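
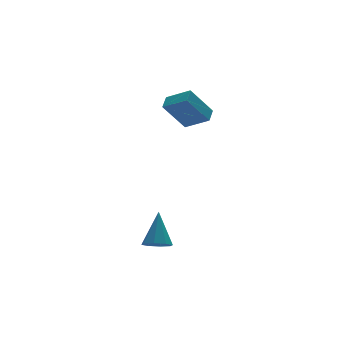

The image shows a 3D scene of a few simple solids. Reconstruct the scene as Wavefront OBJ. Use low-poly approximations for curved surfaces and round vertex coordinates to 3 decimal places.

v -0.317 -0.618 -2.097
v 0.224 -1.074 -2.041
v 0.277 0.278 -0.543
v 0.35 -0.639 -2.34
v 0.086 -0.191 -2.497
v -0.414 0.007 -2.42
v -0.857 -0.161 -2.154
v -0.984 -0.597 -1.855
v -0.719 -1.045 -1.698
v -0.219 -1.243 -1.775
v 3.748 3.888 2.706
v 2.637 4.079 4.185
v 4.275 4.456 3.029
v 3.164 4.648 4.508
v 4.456 2.852 3.372
v 3.345 3.044 4.851
v 4.983 3.421 3.695
v 3.872 3.612 5.174
f 2 1 4
f 2 4 3
f 4 1 5
f 4 5 3
f 5 1 6
f 5 6 3
f 6 1 7
f 6 7 3
f 7 1 8
f 7 8 3
f 8 1 9
f 8 9 3
f 9 1 10
f 9 10 3
f 10 1 2
f 10 2 3
f 12 14 11
f 15 12 11
f 11 14 13
f 13 15 11
f 12 18 14
f 16 12 15
f 16 18 12
f 14 18 13
f 17 15 13
f 13 18 17
f 17 16 15
f 18 16 17



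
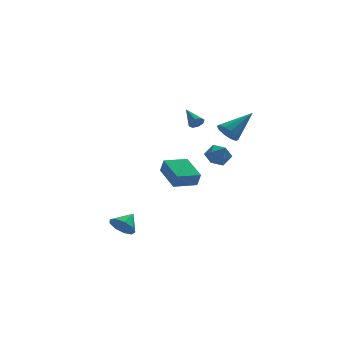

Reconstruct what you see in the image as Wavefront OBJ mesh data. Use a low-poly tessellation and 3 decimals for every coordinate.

v -4.231 -3.128 -2.491
v -3.713 -3.207 -3.122
v -3.409 -2.552 -1.889
v -4.008 -2.733 -3.174
v -4.407 -2.443 -2.906
v -4.723 -2.474 -2.444
v -4.81 -2.811 -2.004
v -4.625 -3.296 -1.792
v -4.256 -3.703 -1.906
v -3.875 -3.84 -2.294
v -3.661 -3.645 -2.774
v 2.801 -0.34 2.58
v 3.13 0.013 1.953
v 4.479 0.16 3.74
v 2.865 0.346 2.193
v 2.576 0.417 2.58
v 2.373 0.199 2.967
v 2.334 -0.224 3.206
v 2.473 -0.692 3.206
v 2.738 -1.026 2.967
v 3.027 -1.097 2.58
v 3.23 -0.879 2.193
v 3.269 -0.455 1.953
v -1.374 -3.253 0.152
v -1.253 -3.517 0.983
v -1.547 -1.534 0.724
v -1.426 -1.798 1.554
v 0.046 -3.062 0.006
v 0.167 -3.326 0.836
v -0.127 -1.343 0.577
v -0.006 -1.607 1.408
v 1.902 2.235 2.551
v 2.101 2.477 2.161
v 1.698 3.465 3.209
v 1.722 2.431 2.128
v 1.449 2.271 2.343
v 1.442 2.089 2.679
v 1.704 1.993 2.941
v 2.083 2.039 2.974
v 2.356 2.199 2.759
v 2.363 2.381 2.422
v 1.682 -0.735 0.601
v 2.482 -0.675 0.772
v 1.498 -1.445 1.708
v 2.298 -1.385 1.879
v 1.819 -0.72 1.921
v 1.932 -0.282 1.237
v 2.048 -1.838 1.243
v 2.161 -1.4 0.559
v 2.708 -1.357 1.169
v 2.566 -0.666 1.588
v 1.414 -1.454 0.892
v 1.272 -0.763 1.311
f 2 1 4
f 2 4 3
f 4 1 5
f 4 5 3
f 5 1 6
f 5 6 3
f 6 1 7
f 6 7 3
f 7 1 8
f 7 8 3
f 8 1 9
f 8 9 3
f 9 1 10
f 9 10 3
f 10 1 11
f 10 11 3
f 11 1 2
f 11 2 3
f 13 12 15
f 13 15 14
f 15 12 16
f 15 16 14
f 16 12 17
f 16 17 14
f 17 12 18
f 17 18 14
f 18 12 19
f 18 19 14
f 19 12 20
f 19 20 14
f 20 12 21
f 20 21 14
f 21 12 22
f 21 22 14
f 22 12 23
f 22 23 14
f 23 12 13
f 23 13 14
f 25 27 24
f 28 25 24
f 24 27 26
f 26 28 24
f 25 31 27
f 29 25 28
f 29 31 25
f 27 31 26
f 30 28 26
f 26 31 30
f 30 29 28
f 31 29 30
f 33 32 35
f 33 35 34
f 35 32 36
f 35 36 34
f 36 32 37
f 36 37 34
f 37 32 38
f 37 38 34
f 38 32 39
f 38 39 34
f 39 32 40
f 39 40 34
f 40 32 41
f 40 41 34
f 41 32 33
f 41 33 34
f 42 53 47
f 42 47 43
f 42 43 49
f 42 49 52
f 42 52 53
f 43 47 51
f 47 53 46
f 53 52 44
f 52 49 48
f 49 43 50
f 45 51 46
f 45 46 44
f 45 44 48
f 45 48 50
f 45 50 51
f 46 51 47
f 44 46 53
f 48 44 52
f 50 48 49
f 51 50 43



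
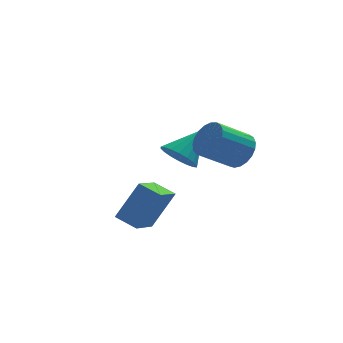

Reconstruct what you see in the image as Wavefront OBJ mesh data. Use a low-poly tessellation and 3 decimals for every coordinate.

v 3.078 3.274 -0.957
v 3.751 3.338 -1.695
v 4.382 4.026 0.297
v 3.543 3.731 -1.715
v 3.244 4.034 -1.586
v 2.912 4.186 -1.332
v 2.612 4.157 -1.004
v 2.405 3.954 -0.666
v 2.331 3.615 -0.387
v 2.406 3.209 -0.22
v 2.613 2.816 -0.2
v 2.912 2.513 -0.329
v 3.245 2.361 -0.583
v 3.544 2.39 -0.911
v 3.751 2.593 -1.248
v 3.825 2.932 -1.528
v 4.615 -1.505 1.579
v 5.149 -1.941 2.234
v 3.658 -2.231 3.255
v 3.125 -1.795 2.601
v 5.159 -1.565 2.356
v 3.669 -1.855 3.377
v 5.076 -1.179 2.344
v 3.585 -1.469 3.365
v 4.913 -0.85 2.199
v 3.422 -1.14 3.221
v 4.698 -0.633 1.948
v 3.208 -0.923 2.969
v 4.469 -0.568 1.633
v 2.979 -0.858 2.654
v 4.266 -0.664 1.308
v 2.775 -0.954 2.329
v 4.123 -0.906 1.031
v 2.632 -1.196 2.052
v 4.065 -1.252 0.848
v 2.574 -1.542 1.869
v 4.102 -1.641 0.792
v 2.611 -1.931 1.813
v 4.228 -2.006 0.872
v 2.737 -2.297 1.893
v 4.421 -2.286 1.074
v 2.93 -2.576 2.095
v 4.647 -2.43 1.364
v 3.157 -2.72 2.385
v 4.868 -2.414 1.691
v 3.378 -2.704 2.712
v 5.046 -2.241 1.999
v 3.555 -2.531 3.02
v 1.309 0.808 -3.846
v 0.355 -0.5 -3.13
v 0.53 1.589 -3.456
v -0.424 0.282 -2.74
v 2.404 0.998 -2.04
v 1.45 -0.309 -1.324
v 1.625 1.78 -1.65
v 0.671 0.472 -0.934
f 2 1 4
f 2 4 3
f 4 1 5
f 4 5 3
f 5 1 6
f 5 6 3
f 6 1 7
f 6 7 3
f 7 1 8
f 7 8 3
f 8 1 9
f 8 9 3
f 9 1 10
f 9 10 3
f 10 1 11
f 10 11 3
f 11 1 12
f 11 12 3
f 12 1 13
f 12 13 3
f 13 1 14
f 13 14 3
f 14 1 15
f 14 15 3
f 15 1 16
f 15 16 3
f 16 1 2
f 16 2 3
f 18 17 21
f 18 21 19
f 19 21 22
f 19 22 20
f 21 17 23
f 21 23 22
f 22 23 24
f 22 24 20
f 23 17 25
f 23 25 24
f 24 25 26
f 24 26 20
f 25 17 27
f 25 27 26
f 26 27 28
f 26 28 20
f 27 17 29
f 27 29 28
f 28 29 30
f 28 30 20
f 29 17 31
f 29 31 30
f 30 31 32
f 30 32 20
f 31 17 33
f 31 33 32
f 32 33 34
f 32 34 20
f 33 17 35
f 33 35 34
f 34 35 36
f 34 36 20
f 35 17 37
f 35 37 36
f 36 37 38
f 36 38 20
f 37 17 39
f 37 39 38
f 38 39 40
f 38 40 20
f 39 17 41
f 39 41 40
f 40 41 42
f 40 42 20
f 41 17 43
f 41 43 42
f 42 43 44
f 42 44 20
f 43 17 45
f 43 45 44
f 44 45 46
f 44 46 20
f 45 17 47
f 45 47 46
f 46 47 48
f 46 48 20
f 47 17 18
f 47 18 48
f 48 18 19
f 48 19 20
f 50 52 49
f 53 50 49
f 49 52 51
f 51 53 49
f 50 56 52
f 54 50 53
f 54 56 50
f 52 56 51
f 55 53 51
f 51 56 55
f 55 54 53
f 56 54 55



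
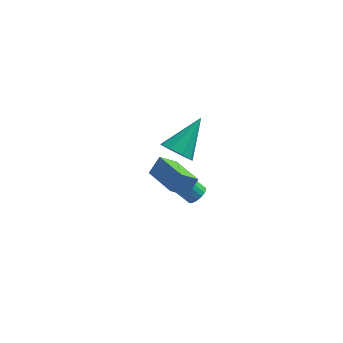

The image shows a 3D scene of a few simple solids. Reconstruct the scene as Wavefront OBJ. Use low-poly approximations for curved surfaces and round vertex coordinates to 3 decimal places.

v 2.127 -2.978 3.119
v 2.577 -2.669 2.442
v 3.113 -1.522 4.441
v 2.064 -2.372 2.498
v 1.581 -2.359 2.845
v 1.353 -2.636 3.32
v 1.487 -3.073 3.701
v 1.921 -3.465 3.81
v 2.451 -3.63 3.596
v 2.829 -3.49 3.159
v 2.879 -3.11 2.703
v 2.838 -0.012 -3.01
v 3.225 0.27 -2.665
v 1.889 0.514 -1.365
v 1.502 0.232 -1.71
v 3.13 0.454 -2.797
v 1.794 0.698 -1.497
v 2.985 0.558 -2.966
v 1.649 0.802 -1.666
v 2.815 0.563 -3.142
v 1.479 0.807 -1.842
v 2.648 0.468 -3.295
v 1.312 0.712 -1.995
v 2.514 0.291 -3.399
v 1.178 0.535 -2.1
v 2.437 0.061 -3.436
v 1.101 0.305 -2.136
v 2.428 -0.181 -3.399
v 1.092 0.063 -2.099
v 2.491 -0.394 -3.295
v 1.155 -0.151 -1.995
v 2.613 -0.541 -3.142
v 1.277 -0.297 -1.842
v 2.775 -0.597 -2.965
v 1.439 -0.353 -1.665
v 2.947 -0.551 -2.797
v 1.611 -0.307 -1.497
v 3.101 -0.412 -2.665
v 1.764 -0.168 -1.365
v 3.209 -0.204 -2.593
v 1.873 0.04 -1.293
v 3.253 0.037 -2.593
v 1.917 0.281 -1.293
v 2.601 -2.523 -0.558
v 1.84 -2.929 0.123
v 1.406 -0.87 -0.908
v 0.644 -1.276 -0.226
v 3.056 -2.024 0.246
v 2.294 -2.43 0.928
v 1.86 -0.371 -0.103
v 1.099 -0.777 0.578
f 2 1 4
f 2 4 3
f 4 1 5
f 4 5 3
f 5 1 6
f 5 6 3
f 6 1 7
f 6 7 3
f 7 1 8
f 7 8 3
f 8 1 9
f 8 9 3
f 9 1 10
f 9 10 3
f 10 1 11
f 10 11 3
f 11 1 2
f 11 2 3
f 13 12 16
f 13 16 14
f 14 16 17
f 14 17 15
f 16 12 18
f 16 18 17
f 17 18 19
f 17 19 15
f 18 12 20
f 18 20 19
f 19 20 21
f 19 21 15
f 20 12 22
f 20 22 21
f 21 22 23
f 21 23 15
f 22 12 24
f 22 24 23
f 23 24 25
f 23 25 15
f 24 12 26
f 24 26 25
f 25 26 27
f 25 27 15
f 26 12 28
f 26 28 27
f 27 28 29
f 27 29 15
f 28 12 30
f 28 30 29
f 29 30 31
f 29 31 15
f 30 12 32
f 30 32 31
f 31 32 33
f 31 33 15
f 32 12 34
f 32 34 33
f 33 34 35
f 33 35 15
f 34 12 36
f 34 36 35
f 35 36 37
f 35 37 15
f 36 12 38
f 36 38 37
f 37 38 39
f 37 39 15
f 38 12 40
f 38 40 39
f 39 40 41
f 39 41 15
f 40 12 42
f 40 42 41
f 41 42 43
f 41 43 15
f 42 12 13
f 42 13 43
f 43 13 14
f 43 14 15
f 45 47 44
f 48 45 44
f 44 47 46
f 46 48 44
f 45 51 47
f 49 45 48
f 49 51 45
f 47 51 46
f 50 48 46
f 46 51 50
f 50 49 48
f 51 49 50



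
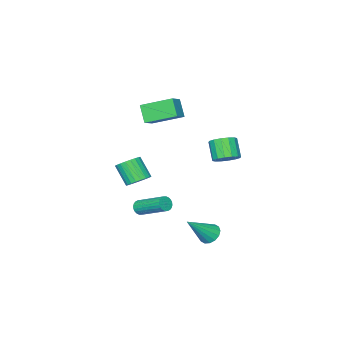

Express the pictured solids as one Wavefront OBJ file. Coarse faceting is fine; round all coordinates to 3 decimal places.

v 2.266 3.851 -1.789
v 2.718 4.312 -2.13
v 3.734 3.509 -0.311
v 2.524 4.527 -1.888
v 2.26 4.561 -1.619
v 1.999 4.404 -1.395
v 1.809 4.1 -1.277
v 1.742 3.728 -1.296
v 1.815 3.39 -1.447
v 2.009 3.175 -1.69
v 2.273 3.141 -1.959
v 2.534 3.297 -2.182
v 2.724 3.602 -2.3
v 2.791 3.973 -2.281
v 3.801 -0.234 -0.757
v 4.102 -0.4 -0.366
v 3.819 1.429 0.627
v 3.519 1.594 0.237
v 4.239 -0.313 -0.487
v 3.957 1.516 0.506
v 4.31 -0.214 -0.65
v 4.027 1.615 0.343
v 4.303 -0.118 -0.828
v 4.02 1.711 0.165
v 4.22 -0.04 -0.996
v 3.937 1.789 -0.003
v 4.073 0.009 -1.127
v 3.79 1.838 -0.134
v 3.885 0.02 -1.202
v 3.602 1.849 -0.209
v 3.684 -0.007 -1.209
v 3.401 1.822 -0.216
v 3.501 -0.069 -1.147
v 3.218 1.76 -0.154
v 3.363 -0.156 -1.026
v 3.081 1.673 -0.033
v 3.293 -0.255 -0.863
v 3.01 1.574 0.13
v 3.3 -0.351 -0.685
v 3.017 1.478 0.308
v 3.383 -0.429 -0.517
v 3.1 1.4 0.476
v 3.53 -0.478 -0.386
v 3.247 1.351 0.607
v 3.718 -0.489 -0.311
v 3.435 1.34 0.682
v 3.919 -0.462 -0.304
v 3.636 1.367 0.689
v 3.119 -1.051 0.81
v 3.866 -0.849 1.01
v 3.809 -1.827 2.211
v 3.061 -2.029 2.01
v 3.701 -0.64 1.172
v 3.644 -1.618 2.373
v 3.447 -0.493 1.279
v 3.39 -1.471 2.48
v 3.143 -0.431 1.315
v 3.086 -1.41 2.516
v 2.836 -0.464 1.274
v 2.778 -1.442 2.475
v 2.571 -0.586 1.162
v 2.514 -1.564 2.363
v 2.39 -0.779 0.996
v 2.333 -1.757 2.197
v 2.32 -1.013 0.802
v 2.262 -1.991 2.003
v 2.371 -1.253 0.609
v 2.314 -2.231 1.81
v 2.536 -1.462 0.447
v 2.479 -2.44 1.648
v 2.79 -1.609 0.34
v 2.733 -2.587 1.541
v 3.094 -1.67 0.304
v 3.037 -2.649 1.505
v 3.402 -1.638 0.345
v 3.344 -2.616 1.546
v 3.666 -1.516 0.457
v 3.609 -2.494 1.658
v 3.847 -1.323 0.623
v 3.79 -2.301 1.824
v 3.918 -1.089 0.817
v 3.86 -2.067 2.018
v -1.034 -4.335 2.759
v -1.356 -5.069 3.845
v -2.129 -2.707 3.535
v -2.451 -3.441 4.622
v -0.049 -3.939 3.318
v -0.371 -4.673 4.405
v -1.144 -2.311 4.095
v -1.466 -3.045 5.181
v -0.579 2.321 2.552
v 0.184 2.007 2.643
v -0.258 1.244 3.718
v -1.021 1.559 3.628
v 0.178 2.358 2.89
v -0.263 1.596 3.965
v -0.03 2.7 3.046
v -0.472 1.938 4.122
v -0.386 2.94 3.071
v -0.827 2.178 4.146
v -0.793 3.014 2.956
v -1.234 2.252 4.031
v -1.143 2.903 2.733
v -1.584 2.141 3.809
v -1.342 2.636 2.462
v -1.784 1.873 3.537
v -1.337 2.284 2.215
v -1.778 1.522 3.29
v -1.128 1.942 2.058
v -1.57 1.18 3.134
v -0.773 1.702 2.034
v -1.214 0.94 3.109
v -0.366 1.628 2.149
v -0.807 0.866 3.224
v -0.016 1.739 2.371
v -0.457 0.977 3.447
f 2 1 4
f 2 4 3
f 4 1 5
f 4 5 3
f 5 1 6
f 5 6 3
f 6 1 7
f 6 7 3
f 7 1 8
f 7 8 3
f 8 1 9
f 8 9 3
f 9 1 10
f 9 10 3
f 10 1 11
f 10 11 3
f 11 1 12
f 11 12 3
f 12 1 13
f 12 13 3
f 13 1 14
f 13 14 3
f 14 1 2
f 14 2 3
f 16 15 19
f 16 19 17
f 17 19 20
f 17 20 18
f 19 15 21
f 19 21 20
f 20 21 22
f 20 22 18
f 21 15 23
f 21 23 22
f 22 23 24
f 22 24 18
f 23 15 25
f 23 25 24
f 24 25 26
f 24 26 18
f 25 15 27
f 25 27 26
f 26 27 28
f 26 28 18
f 27 15 29
f 27 29 28
f 28 29 30
f 28 30 18
f 29 15 31
f 29 31 30
f 30 31 32
f 30 32 18
f 31 15 33
f 31 33 32
f 32 33 34
f 32 34 18
f 33 15 35
f 33 35 34
f 34 35 36
f 34 36 18
f 35 15 37
f 35 37 36
f 36 37 38
f 36 38 18
f 37 15 39
f 37 39 38
f 38 39 40
f 38 40 18
f 39 15 41
f 39 41 40
f 40 41 42
f 40 42 18
f 41 15 43
f 41 43 42
f 42 43 44
f 42 44 18
f 43 15 45
f 43 45 44
f 44 45 46
f 44 46 18
f 45 15 47
f 45 47 46
f 46 47 48
f 46 48 18
f 47 15 16
f 47 16 48
f 48 16 17
f 48 17 18
f 50 49 53
f 50 53 51
f 51 53 54
f 51 54 52
f 53 49 55
f 53 55 54
f 54 55 56
f 54 56 52
f 55 49 57
f 55 57 56
f 56 57 58
f 56 58 52
f 57 49 59
f 57 59 58
f 58 59 60
f 58 60 52
f 59 49 61
f 59 61 60
f 60 61 62
f 60 62 52
f 61 49 63
f 61 63 62
f 62 63 64
f 62 64 52
f 63 49 65
f 63 65 64
f 64 65 66
f 64 66 52
f 65 49 67
f 65 67 66
f 66 67 68
f 66 68 52
f 67 49 69
f 67 69 68
f 68 69 70
f 68 70 52
f 69 49 71
f 69 71 70
f 70 71 72
f 70 72 52
f 71 49 73
f 71 73 72
f 72 73 74
f 72 74 52
f 73 49 75
f 73 75 74
f 74 75 76
f 74 76 52
f 75 49 77
f 75 77 76
f 76 77 78
f 76 78 52
f 77 49 79
f 77 79 78
f 78 79 80
f 78 80 52
f 79 49 81
f 79 81 80
f 80 81 82
f 80 82 52
f 81 49 50
f 81 50 82
f 82 50 51
f 82 51 52
f 84 86 83
f 87 84 83
f 83 86 85
f 85 87 83
f 84 90 86
f 88 84 87
f 88 90 84
f 86 90 85
f 89 87 85
f 85 90 89
f 89 88 87
f 90 88 89
f 92 91 95
f 92 95 93
f 93 95 96
f 93 96 94
f 95 91 97
f 95 97 96
f 96 97 98
f 96 98 94
f 97 91 99
f 97 99 98
f 98 99 100
f 98 100 94
f 99 91 101
f 99 101 100
f 100 101 102
f 100 102 94
f 101 91 103
f 101 103 102
f 102 103 104
f 102 104 94
f 103 91 105
f 103 105 104
f 104 105 106
f 104 106 94
f 105 91 107
f 105 107 106
f 106 107 108
f 106 108 94
f 107 91 109
f 107 109 108
f 108 109 110
f 108 110 94
f 109 91 111
f 109 111 110
f 110 111 112
f 110 112 94
f 111 91 113
f 111 113 112
f 112 113 114
f 112 114 94
f 113 91 115
f 113 115 114
f 114 115 116
f 114 116 94
f 115 91 92
f 115 92 116
f 116 92 93
f 116 93 94



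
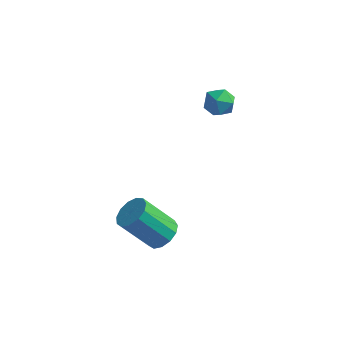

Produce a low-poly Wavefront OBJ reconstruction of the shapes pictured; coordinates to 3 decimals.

v -1.124 -3.108 -2.511
v -0.419 -3.26 -1.989
v -1.751 -3.723 -0.327
v -2.456 -3.572 -0.849
v -0.529 -2.773 -1.941
v -1.861 -3.236 -0.278
v -0.827 -2.392 -2.074
v -2.159 -2.856 -0.411
v -1.22 -2.239 -2.346
v -2.552 -2.702 -0.683
v -1.582 -2.362 -2.67
v -2.914 -2.825 -1.008
v -1.799 -2.722 -2.944
v -3.131 -3.185 -1.281
v -1.801 -3.204 -3.081
v -3.133 -3.667 -1.418
v -1.589 -3.656 -3.036
v -2.921 -4.12 -1.374
v -1.229 -3.934 -2.825
v -2.561 -4.398 -1.163
v -0.836 -3.95 -2.515
v -2.167 -4.414 -0.852
v -0.534 -3.699 -2.203
v -1.866 -4.162 -0.541
v -1.243 2.637 2.121
v -0.816 3.219 2.593
v -0.184 1.741 2.267
v 0.243 2.323 2.739
v -0.467 1.95 3.055
v -1.122 2.503 2.964
v 0.122 2.457 1.896
v -0.533 3.01 1.805
v 0.027 3.107 2.454
v -0.337 2.794 3.17
v -0.663 2.166 1.69
v -1.027 1.853 2.406
f 2 1 5
f 2 5 3
f 3 5 6
f 3 6 4
f 5 1 7
f 5 7 6
f 6 7 8
f 6 8 4
f 7 1 9
f 7 9 8
f 8 9 10
f 8 10 4
f 9 1 11
f 9 11 10
f 10 11 12
f 10 12 4
f 11 1 13
f 11 13 12
f 12 13 14
f 12 14 4
f 13 1 15
f 13 15 14
f 14 15 16
f 14 16 4
f 15 1 17
f 15 17 16
f 16 17 18
f 16 18 4
f 17 1 19
f 17 19 18
f 18 19 20
f 18 20 4
f 19 1 21
f 19 21 20
f 20 21 22
f 20 22 4
f 21 1 23
f 21 23 22
f 22 23 24
f 22 24 4
f 23 1 2
f 23 2 24
f 24 2 3
f 24 3 4
f 25 36 30
f 25 30 26
f 25 26 32
f 25 32 35
f 25 35 36
f 26 30 34
f 30 36 29
f 36 35 27
f 35 32 31
f 32 26 33
f 28 34 29
f 28 29 27
f 28 27 31
f 28 31 33
f 28 33 34
f 29 34 30
f 27 29 36
f 31 27 35
f 33 31 32
f 34 33 26



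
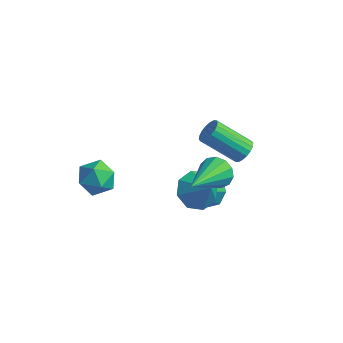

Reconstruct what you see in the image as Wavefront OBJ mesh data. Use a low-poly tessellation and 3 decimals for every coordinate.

v 1.913 0.067 3.511
v 2.299 -0.152 2.944
v 2.127 -1.887 4.409
v 2.564 0 3.211
v 2.622 0.173 3.574
v 2.455 0.312 3.916
v 2.116 0.373 4.13
v 1.712 0.337 4.148
v 1.372 0.215 3.963
v 1.204 0.046 3.635
v 1.261 -0.117 3.268
v 1.524 -0.221 2.978
v 1.912 -0.234 2.857
v -3.029 0.028 0.529
v -2.599 -0.421 1.156
v -3.841 -1.119 0.264
v -3.411 -1.568 0.891
v -3.945 -0.9 1.114
v -3.444 -0.192 1.277
v -2.996 -1.348 0.143
v -2.495 -0.64 0.306
v -2.579 -1.272 0.918
v -3.165 -0.995 1.517
v -3.275 -0.545 -0.097
v -3.861 -0.268 0.502
v 0.925 3.416 1.464
v 1.153 3.727 1.897
v -0.138 3.094 3.03
v -0.365 2.784 2.596
v 0.982 3.89 1.793
v -0.309 3.258 2.926
v 0.8 3.959 1.624
v -0.491 3.327 2.757
v 0.643 3.921 1.423
v -0.648 3.288 2.556
v 0.541 3.783 1.23
v -0.75 3.15 2.363
v 0.516 3.572 1.084
v -0.775 2.939 2.216
v 0.572 3.33 1.012
v -0.719 2.698 2.145
v 0.698 3.106 1.03
v -0.593 2.473 2.163
v 0.869 2.942 1.134
v -0.422 2.31 2.267
v 1.051 2.873 1.303
v -0.24 2.241 2.436
v 1.208 2.912 1.504
v -0.083 2.279 2.637
v 1.31 3.05 1.697
v 0.019 2.417 2.83
v 1.335 3.261 1.844
v 0.044 2.628 2.976
v 1.279 3.502 1.915
v -0.012 2.87 3.048
v -0.051 2.377 -0.752
v 0.735 2.065 -1.058
v -0.309 0.843 0.152
v 0.8 2.405 -0.463
v 0.367 2.729 -0.037
v -0.312 2.847 -0.03
v -0.838 2.69 -0.446
v -0.903 2.35 -1.042
v -0.469 2.026 -1.468
v 0.209 1.908 -1.475
v 0.683 0.584 1.14
v 1.345 0.903 0.604
v 1.497 0.336 2
v 1.069 1.398 1.009
v 0.567 1.416 1.491
v 0.132 0.947 1.767
v 0.02 0.266 1.676
v 0.296 -0.229 1.271
v 0.799 -0.247 0.79
v 1.233 0.221 0.513
f 2 1 4
f 2 4 3
f 4 1 5
f 4 5 3
f 5 1 6
f 5 6 3
f 6 1 7
f 6 7 3
f 7 1 8
f 7 8 3
f 8 1 9
f 8 9 3
f 9 1 10
f 9 10 3
f 10 1 11
f 10 11 3
f 11 1 12
f 11 12 3
f 12 1 13
f 12 13 3
f 13 1 2
f 13 2 3
f 14 25 19
f 14 19 15
f 14 15 21
f 14 21 24
f 14 24 25
f 15 19 23
f 19 25 18
f 25 24 16
f 24 21 20
f 21 15 22
f 17 23 18
f 17 18 16
f 17 16 20
f 17 20 22
f 17 22 23
f 18 23 19
f 16 18 25
f 20 16 24
f 22 20 21
f 23 22 15
f 27 26 30
f 27 30 28
f 28 30 31
f 28 31 29
f 30 26 32
f 30 32 31
f 31 32 33
f 31 33 29
f 32 26 34
f 32 34 33
f 33 34 35
f 33 35 29
f 34 26 36
f 34 36 35
f 35 36 37
f 35 37 29
f 36 26 38
f 36 38 37
f 37 38 39
f 37 39 29
f 38 26 40
f 38 40 39
f 39 40 41
f 39 41 29
f 40 26 42
f 40 42 41
f 41 42 43
f 41 43 29
f 42 26 44
f 42 44 43
f 43 44 45
f 43 45 29
f 44 26 46
f 44 46 45
f 45 46 47
f 45 47 29
f 46 26 48
f 46 48 47
f 47 48 49
f 47 49 29
f 48 26 50
f 48 50 49
f 49 50 51
f 49 51 29
f 50 26 52
f 50 52 51
f 51 52 53
f 51 53 29
f 52 26 54
f 52 54 53
f 53 54 55
f 53 55 29
f 54 26 27
f 54 27 55
f 55 27 28
f 55 28 29
f 57 56 59
f 57 59 58
f 59 56 60
f 59 60 58
f 60 56 61
f 60 61 58
f 61 56 62
f 61 62 58
f 62 56 63
f 62 63 58
f 63 56 64
f 63 64 58
f 64 56 65
f 64 65 58
f 65 56 57
f 65 57 58
f 67 66 69
f 67 69 68
f 69 66 70
f 69 70 68
f 70 66 71
f 70 71 68
f 71 66 72
f 71 72 68
f 72 66 73
f 72 73 68
f 73 66 74
f 73 74 68
f 74 66 75
f 74 75 68
f 75 66 67
f 75 67 68



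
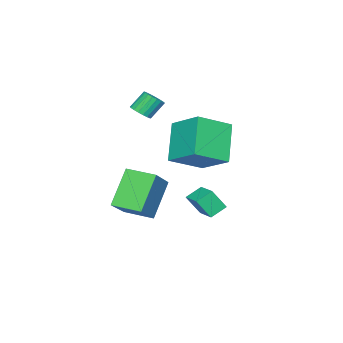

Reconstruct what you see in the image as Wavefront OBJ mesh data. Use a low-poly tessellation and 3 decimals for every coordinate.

v -0.854 -1.274 2.643
v -0.474 -0.861 2.74
v -1.065 -0.513 3.574
v -1.446 -0.926 3.477
v -0.637 -0.751 2.579
v -1.228 -0.403 3.413
v -0.843 -0.745 2.431
v -1.434 -0.397 3.265
v -1.051 -0.844 2.324
v -1.642 -0.496 3.159
v -1.22 -1.028 2.281
v -1.811 -0.68 3.115
v -1.317 -1.261 2.31
v -1.908 -0.913 3.144
v -1.322 -1.496 2.404
v -1.913 -1.148 3.238
v -1.235 -1.687 2.546
v -1.826 -1.339 3.38
v -1.072 -1.797 2.707
v -1.663 -1.449 3.541
v -0.866 -1.803 2.855
v -1.457 -1.455 3.689
v -0.658 -1.704 2.961
v -1.249 -1.356 3.796
v -0.489 -1.52 3.005
v -1.08 -1.172 3.839
v -0.392 -1.287 2.976
v -0.983 -0.939 3.81
v -0.387 -1.052 2.882
v -0.978 -0.704 3.716
v -1.477 1.823 2.05
v -0.014 1.038 2.867
v -1.148 3.416 2.993
v 0.315 2.63 3.81
v -0.215 2.51 0.45
v 1.248 1.724 1.267
v 0.114 4.102 1.393
v 1.577 3.317 2.21
v 0.011 -1.599 -3.414
v -1.321 -1.734 -1.694
v -0.279 -0.151 -3.524
v -1.611 -0.287 -1.804
v 1.491 -1.213 -2.236
v 0.159 -1.349 -0.516
v 1.201 0.234 -2.346
v -0.131 0.099 -0.626
v -0.573 1.387 -1.841
v -1.291 1.724 -1.394
v -0.925 1.929 -2.816
v -1.643 2.266 -2.37
v 0.123 2.434 -1.51
v -0.595 2.771 -1.064
v -0.229 2.976 -2.486
v -0.947 3.313 -2.039
f 2 1 5
f 2 5 3
f 3 5 6
f 3 6 4
f 5 1 7
f 5 7 6
f 6 7 8
f 6 8 4
f 7 1 9
f 7 9 8
f 8 9 10
f 8 10 4
f 9 1 11
f 9 11 10
f 10 11 12
f 10 12 4
f 11 1 13
f 11 13 12
f 12 13 14
f 12 14 4
f 13 1 15
f 13 15 14
f 14 15 16
f 14 16 4
f 15 1 17
f 15 17 16
f 16 17 18
f 16 18 4
f 17 1 19
f 17 19 18
f 18 19 20
f 18 20 4
f 19 1 21
f 19 21 20
f 20 21 22
f 20 22 4
f 21 1 23
f 21 23 22
f 22 23 24
f 22 24 4
f 23 1 25
f 23 25 24
f 24 25 26
f 24 26 4
f 25 1 27
f 25 27 26
f 26 27 28
f 26 28 4
f 27 1 29
f 27 29 28
f 28 29 30
f 28 30 4
f 29 1 2
f 29 2 30
f 30 2 3
f 30 3 4
f 32 34 31
f 35 32 31
f 31 34 33
f 33 35 31
f 32 38 34
f 36 32 35
f 36 38 32
f 34 38 33
f 37 35 33
f 33 38 37
f 37 36 35
f 38 36 37
f 40 42 39
f 43 40 39
f 39 42 41
f 41 43 39
f 40 46 42
f 44 40 43
f 44 46 40
f 42 46 41
f 45 43 41
f 41 46 45
f 45 44 43
f 46 44 45
f 48 50 47
f 51 48 47
f 47 50 49
f 49 51 47
f 48 54 50
f 52 48 51
f 52 54 48
f 50 54 49
f 53 51 49
f 49 54 53
f 53 52 51
f 54 52 53



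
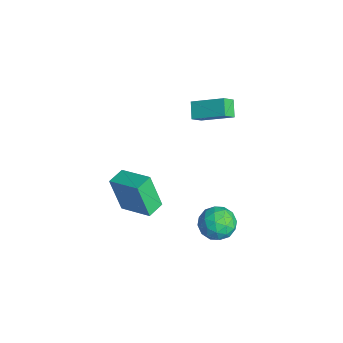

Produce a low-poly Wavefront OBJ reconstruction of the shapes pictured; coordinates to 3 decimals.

v 2.568 -2.678 0.055
v 2.074 -3.159 2.102
v 4.056 -1.61 0.665
v 3.561 -2.091 2.712
v 3.199 -3.529 0.008
v 2.704 -4.01 2.055
v 4.686 -2.461 0.618
v 4.192 -2.942 2.665
v -4.243 3.079 -0.28
v -3.9 2.409 0.394
v -3.121 4.616 0.678
v -2.778 3.946 1.351
v -3.362 2.854 -0.951
v -3.019 2.184 -0.278
v -2.24 4.391 0.006
v -1.897 3.721 0.68
v 3.654 2.16 -3.969
v 4.242 1.84 -3.092
v 2.178 1.48 -3.228
v 2.766 1.16 -2.351
v 2.591 2.234 -2.536
v 3.504 2.654 -2.994
v 2.916 0.666 -3.326
v 3.829 1.086 -3.784
v 3.786 0.916 -2.694
v 3.585 1.885 -2.206
v 2.835 1.435 -4.114
v 2.634 2.404 -3.626
v 4.078 2.06 -3.596
v 2.342 1.26 -2.724
v 2.239 1.892 -2.833
v 2.585 1.704 -2.317
v 3.644 2.538 -3.538
v 3.989 2.35 -3.022
v 3.019 2.582 -2.695
v 2.431 0.97 -3.298
v 2.776 0.782 -2.782
v 3.835 1.616 -4.003
v 4.181 1.428 -3.487
v 3.401 0.738 -3.625
v 4.155 1.328 -2.846
v 3.288 0.929 -2.411
v 3.376 0.638 -2.984
v 3.912 0.885 -3.253
v 4.037 1.898 -2.559
v 3.169 1.499 -2.123
v 3.067 2.13 -2.232
v 3.603 2.377 -2.501
v 3.769 1.355 -2.325
v 3.251 1.821 -4.197
v 2.383 1.422 -3.761
v 2.817 0.943 -3.819
v 3.353 1.19 -4.088
v 3.132 2.391 -3.909
v 2.265 1.992 -3.474
v 2.508 2.435 -3.067
v 3.044 2.682 -3.336
v 2.651 1.965 -3.995
f 2 4 1
f 5 2 1
f 1 4 3
f 3 5 1
f 2 8 4
f 6 2 5
f 6 8 2
f 4 8 3
f 7 5 3
f 3 8 7
f 7 6 5
f 8 6 7
f 10 12 9
f 13 10 9
f 9 12 11
f 11 13 9
f 10 16 12
f 14 10 13
f 14 16 10
f 12 16 11
f 15 13 11
f 11 16 15
f 15 14 13
f 16 14 15
f 17 54 33
f 54 28 57
f 33 57 22
f 54 57 33
f 17 33 29
f 33 22 34
f 29 34 18
f 33 34 29
f 17 29 38
f 29 18 39
f 38 39 24
f 29 39 38
f 17 38 50
f 38 24 53
f 50 53 27
f 38 53 50
f 17 50 54
f 50 27 58
f 54 58 28
f 50 58 54
f 18 34 45
f 34 22 48
f 45 48 26
f 34 48 45
f 22 57 35
f 57 28 56
f 35 56 21
f 57 56 35
f 28 58 55
f 58 27 51
f 55 51 19
f 58 51 55
f 27 53 52
f 53 24 40
f 52 40 23
f 53 40 52
f 24 39 44
f 39 18 41
f 44 41 25
f 39 41 44
f 20 46 32
f 46 26 47
f 32 47 21
f 46 47 32
f 20 32 30
f 32 21 31
f 30 31 19
f 32 31 30
f 20 30 37
f 30 19 36
f 37 36 23
f 30 36 37
f 20 37 42
f 37 23 43
f 42 43 25
f 37 43 42
f 20 42 46
f 42 25 49
f 46 49 26
f 42 49 46
f 21 47 35
f 47 26 48
f 35 48 22
f 47 48 35
f 19 31 55
f 31 21 56
f 55 56 28
f 31 56 55
f 23 36 52
f 36 19 51
f 52 51 27
f 36 51 52
f 25 43 44
f 43 23 40
f 44 40 24
f 43 40 44
f 26 49 45
f 49 25 41
f 45 41 18
f 49 41 45



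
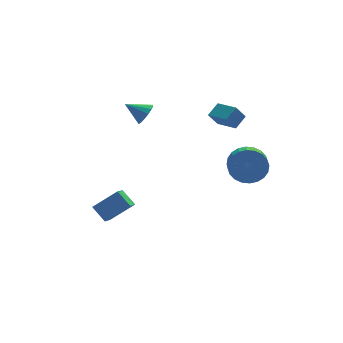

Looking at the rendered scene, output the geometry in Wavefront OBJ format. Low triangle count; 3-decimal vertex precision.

v 3.5 2.972 2.092
v 4.138 3.505 2.591
v 2.773 4.138 1.776
v 3.412 4.671 2.275
v 4.048 3.089 1.265
v 4.687 3.622 1.764
v 3.322 4.255 0.949
v 3.96 4.788 1.448
v -3.282 1.221 -3.777
v -3.82 1.936 -3.087
v -2.884 2.065 -4.341
v -3.422 2.78 -3.65
v -1.938 1.26 -2.77
v -2.476 1.975 -2.079
v -1.54 2.104 -3.333
v -2.078 2.819 -2.643
v -0.874 2.379 3.423
v -0.516 2.959 3.619
v -1.886 2.781 4.077
v -0.683 3.052 3.305
v -0.9 2.964 3.022
v -1.111 2.719 2.847
v -1.259 2.383 2.826
v -1.303 2.046 2.965
v -1.233 1.798 3.227
v -1.066 1.705 3.541
v -0.848 1.793 3.824
v -0.637 2.038 3.999
v -0.49 2.374 4.02
v -0.446 2.711 3.881
v 3.81 -0.612 1.097
v 4.192 -1.062 0.229
v 4.011 -2.038 0.654
v 3.63 -1.588 1.523
v 4.531 -1.026 0.456
v 4.35 -2.002 0.881
v 4.761 -0.927 0.78
v 4.58 -1.902 1.206
v 4.846 -0.78 1.153
v 4.665 -1.755 1.579
v 4.773 -0.607 1.517
v 4.592 -1.583 1.943
v 4.553 -0.435 1.818
v 4.372 -1.411 2.244
v 4.221 -0.29 2.008
v 4.04 -1.266 2.434
v 3.826 -0.195 2.06
v 3.645 -1.17 2.486
v 3.429 -0.162 1.966
v 3.248 -1.138 2.391
v 3.09 -0.198 1.739
v 2.909 -1.174 2.164
v 2.86 -0.298 1.414
v 2.679 -1.273 1.84
v 2.775 -0.445 1.041
v 2.594 -1.42 1.467
v 2.848 -0.617 0.677
v 2.667 -1.593 1.103
v 3.068 -0.789 0.376
v 2.887 -1.765 0.802
v 3.4 -0.934 0.186
v 3.219 -1.91 0.612
v 3.795 -1.03 0.134
v 3.614 -2.005 0.56
f 2 4 1
f 5 2 1
f 1 4 3
f 3 5 1
f 2 8 4
f 6 2 5
f 6 8 2
f 4 8 3
f 7 5 3
f 3 8 7
f 7 6 5
f 8 6 7
f 10 12 9
f 13 10 9
f 9 12 11
f 11 13 9
f 10 16 12
f 14 10 13
f 14 16 10
f 12 16 11
f 15 13 11
f 11 16 15
f 15 14 13
f 16 14 15
f 18 17 20
f 18 20 19
f 20 17 21
f 20 21 19
f 21 17 22
f 21 22 19
f 22 17 23
f 22 23 19
f 23 17 24
f 23 24 19
f 24 17 25
f 24 25 19
f 25 17 26
f 25 26 19
f 26 17 27
f 26 27 19
f 27 17 28
f 27 28 19
f 28 17 29
f 28 29 19
f 29 17 30
f 29 30 19
f 30 17 18
f 30 18 19
f 32 31 35
f 32 35 33
f 33 35 36
f 33 36 34
f 35 31 37
f 35 37 36
f 36 37 38
f 36 38 34
f 37 31 39
f 37 39 38
f 38 39 40
f 38 40 34
f 39 31 41
f 39 41 40
f 40 41 42
f 40 42 34
f 41 31 43
f 41 43 42
f 42 43 44
f 42 44 34
f 43 31 45
f 43 45 44
f 44 45 46
f 44 46 34
f 45 31 47
f 45 47 46
f 46 47 48
f 46 48 34
f 47 31 49
f 47 49 48
f 48 49 50
f 48 50 34
f 49 31 51
f 49 51 50
f 50 51 52
f 50 52 34
f 51 31 53
f 51 53 52
f 52 53 54
f 52 54 34
f 53 31 55
f 53 55 54
f 54 55 56
f 54 56 34
f 55 31 57
f 55 57 56
f 56 57 58
f 56 58 34
f 57 31 59
f 57 59 58
f 58 59 60
f 58 60 34
f 59 31 61
f 59 61 60
f 60 61 62
f 60 62 34
f 61 31 63
f 61 63 62
f 62 63 64
f 62 64 34
f 63 31 32
f 63 32 64
f 64 32 33
f 64 33 34



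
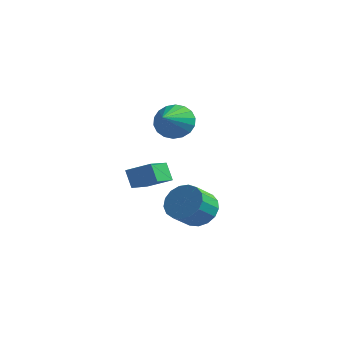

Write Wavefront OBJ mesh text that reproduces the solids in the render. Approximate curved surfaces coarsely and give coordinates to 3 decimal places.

v -3.009 2.811 -0.671
v -2.36 3.38 0.012
v -2.491 1.089 0.271
v -2.791 3.378 0.246
v -3.264 3.265 0.298
v -3.687 3.061 0.158
v -3.975 2.808 -0.146
v -4.072 2.556 -0.554
v -3.959 2.354 -0.985
v -3.657 2.242 -1.354
v -3.227 2.244 -1.588
v -2.753 2.357 -1.64
v -2.331 2.561 -1.5
v -2.042 2.814 -1.196
v -1.945 3.066 -0.788
v -2.059 3.268 -0.357
v 2.182 -2.374 -3.407
v 2.586 -3 -4.147
v 2.462 -4.112 -3.273
v 2.058 -3.486 -2.533
v 2.988 -2.843 -3.89
v 2.864 -3.955 -3.016
v 3.205 -2.578 -3.522
v 3.082 -3.69 -2.648
v 3.188 -2.267 -3.128
v 3.065 -3.379 -2.254
v 2.941 -1.98 -2.798
v 2.817 -3.092 -1.924
v 2.519 -1.783 -2.607
v 2.396 -2.896 -1.733
v 2.021 -1.722 -2.6
v 1.897 -2.834 -1.726
v 1.559 -1.81 -2.777
v 1.435 -2.922 -1.903
v 1.24 -2.027 -3.099
v 1.116 -3.14 -2.225
v 1.136 -2.324 -3.491
v 1.013 -3.436 -2.617
v 1.273 -2.632 -3.864
v 1.149 -3.744 -2.99
v 1.617 -2.881 -4.132
v 1.493 -3.993 -3.259
v 2.091 -3.014 -4.234
v 1.967 -4.126 -3.361
v -0.048 -4.566 -1.814
v -0.573 -4.341 -0.909
v -0.323 -3.001 -2.361
v -0.847 -2.777 -1.457
v 1.107 -4.163 -1.243
v 0.583 -3.939 -0.339
v 0.833 -2.599 -1.791
v 0.308 -2.374 -0.886
f 2 1 4
f 2 4 3
f 4 1 5
f 4 5 3
f 5 1 6
f 5 6 3
f 6 1 7
f 6 7 3
f 7 1 8
f 7 8 3
f 8 1 9
f 8 9 3
f 9 1 10
f 9 10 3
f 10 1 11
f 10 11 3
f 11 1 12
f 11 12 3
f 12 1 13
f 12 13 3
f 13 1 14
f 13 14 3
f 14 1 15
f 14 15 3
f 15 1 16
f 15 16 3
f 16 1 2
f 16 2 3
f 18 17 21
f 18 21 19
f 19 21 22
f 19 22 20
f 21 17 23
f 21 23 22
f 22 23 24
f 22 24 20
f 23 17 25
f 23 25 24
f 24 25 26
f 24 26 20
f 25 17 27
f 25 27 26
f 26 27 28
f 26 28 20
f 27 17 29
f 27 29 28
f 28 29 30
f 28 30 20
f 29 17 31
f 29 31 30
f 30 31 32
f 30 32 20
f 31 17 33
f 31 33 32
f 32 33 34
f 32 34 20
f 33 17 35
f 33 35 34
f 34 35 36
f 34 36 20
f 35 17 37
f 35 37 36
f 36 37 38
f 36 38 20
f 37 17 39
f 37 39 38
f 38 39 40
f 38 40 20
f 39 17 41
f 39 41 40
f 40 41 42
f 40 42 20
f 41 17 43
f 41 43 42
f 42 43 44
f 42 44 20
f 43 17 18
f 43 18 44
f 44 18 19
f 44 19 20
f 46 48 45
f 49 46 45
f 45 48 47
f 47 49 45
f 46 52 48
f 50 46 49
f 50 52 46
f 48 52 47
f 51 49 47
f 47 52 51
f 51 50 49
f 52 50 51



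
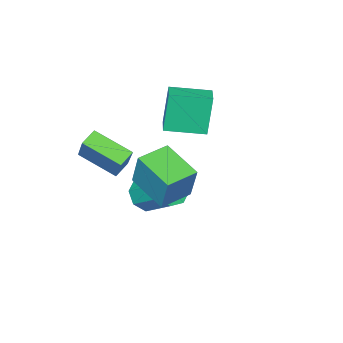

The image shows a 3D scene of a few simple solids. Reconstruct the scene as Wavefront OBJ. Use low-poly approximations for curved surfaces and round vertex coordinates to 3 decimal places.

v -0.886 -1.894 -1.109
v -0.451 -2.11 -1.51
v 0.161 -2.582 -0.592
v -0.274 -2.366 -0.191
v -0.35 -1.836 -1.436
v 0.261 -2.308 -0.518
v -0.373 -1.574 -1.287
v 0.239 -2.047 -0.368
v -0.513 -1.387 -1.097
v 0.099 -1.859 -0.179
v -0.738 -1.315 -0.91
v -0.126 -1.787 0.008
v -0.997 -1.376 -0.768
v -0.386 -1.848 0.15
v -1.231 -1.555 -0.705
v -0.619 -2.028 0.213
v -1.386 -1.813 -0.734
v -0.774 -2.285 0.184
v -1.426 -2.088 -0.849
v -0.814 -2.561 0.069
v -1.342 -2.32 -1.024
v -0.731 -2.792 -0.106
v -1.154 -2.453 -1.218
v -0.543 -2.926 -0.3
v -0.905 -2.459 -1.387
v -0.293 -2.931 -0.469
v -0.651 -2.335 -1.493
v -0.039 -2.807 -0.574
v -1.551 -3.609 2.634
v -1.985 -3.651 4.78
v -2.904 -2.144 2.388
v -3.338 -2.185 4.534
v -0.682 -2.775 2.826
v -1.116 -2.816 4.972
v -2.035 -1.309 2.58
v -2.469 -1.351 4.726
v 1.986 -0.351 2.794
v 2.26 0.278 4.619
v 2.216 1.583 2.093
v 2.49 2.212 3.919
v 3.55 -0.592 2.641
v 3.824 0.037 4.467
v 3.78 1.342 1.941
v 4.054 1.971 3.766
v 1.272 -1.94 -0.074
v 1.825 -1.468 -0.73
v 1.842 0.052 0.377
v 1.288 -0.42 1.034
v 1.091 -1.371 -0.851
v 1.108 0.148 0.256
v 0.463 -1.608 -0.517
v 0.48 -0.088 0.59
v 0.308 -2.039 0.077
v 0.325 -0.519 1.184
v 0.718 -2.412 0.583
v 0.735 -0.892 1.69
v 1.452 -2.508 0.704
v 1.469 -0.989 1.811
v 2.08 -2.272 0.37
v 2.097 -0.752 1.477
v 2.235 -1.841 -0.224
v 2.252 -0.321 0.883
v 2.777 -2.352 1.674
v 3.361 -4.11 2.575
v 1.978 -2.406 2.085
v 2.562 -4.164 2.986
v 3.518 -1.296 3.254
v 4.102 -3.054 4.155
v 2.719 -1.35 3.665
v 3.303 -3.108 4.566
f 2 1 5
f 2 5 3
f 3 5 6
f 3 6 4
f 5 1 7
f 5 7 6
f 6 7 8
f 6 8 4
f 7 1 9
f 7 9 8
f 8 9 10
f 8 10 4
f 9 1 11
f 9 11 10
f 10 11 12
f 10 12 4
f 11 1 13
f 11 13 12
f 12 13 14
f 12 14 4
f 13 1 15
f 13 15 14
f 14 15 16
f 14 16 4
f 15 1 17
f 15 17 16
f 16 17 18
f 16 18 4
f 17 1 19
f 17 19 18
f 18 19 20
f 18 20 4
f 19 1 21
f 19 21 20
f 20 21 22
f 20 22 4
f 21 1 23
f 21 23 22
f 22 23 24
f 22 24 4
f 23 1 25
f 23 25 24
f 24 25 26
f 24 26 4
f 25 1 27
f 25 27 26
f 26 27 28
f 26 28 4
f 27 1 2
f 27 2 28
f 28 2 3
f 28 3 4
f 30 32 29
f 33 30 29
f 29 32 31
f 31 33 29
f 30 36 32
f 34 30 33
f 34 36 30
f 32 36 31
f 35 33 31
f 31 36 35
f 35 34 33
f 36 34 35
f 38 40 37
f 41 38 37
f 37 40 39
f 39 41 37
f 38 44 40
f 42 38 41
f 42 44 38
f 40 44 39
f 43 41 39
f 39 44 43
f 43 42 41
f 44 42 43
f 46 45 49
f 46 49 47
f 47 49 50
f 47 50 48
f 49 45 51
f 49 51 50
f 50 51 52
f 50 52 48
f 51 45 53
f 51 53 52
f 52 53 54
f 52 54 48
f 53 45 55
f 53 55 54
f 54 55 56
f 54 56 48
f 55 45 57
f 55 57 56
f 56 57 58
f 56 58 48
f 57 45 59
f 57 59 58
f 58 59 60
f 58 60 48
f 59 45 61
f 59 61 60
f 60 61 62
f 60 62 48
f 61 45 46
f 61 46 62
f 62 46 47
f 62 47 48
f 64 66 63
f 67 64 63
f 63 66 65
f 65 67 63
f 64 70 66
f 68 64 67
f 68 70 64
f 66 70 65
f 69 67 65
f 65 70 69
f 69 68 67
f 70 68 69



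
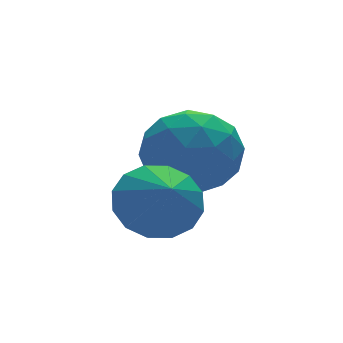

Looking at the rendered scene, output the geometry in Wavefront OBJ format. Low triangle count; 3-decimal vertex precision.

v 0.386 4.454 -2.241
v 1.066 4.594 -3.244
v 1.094 2.626 -2.016
v 1.774 2.766 -3.019
v 2.037 3.399 -2.01
v 1.599 4.529 -2.149
v 0.561 2.691 -3.111
v 0.123 3.821 -3.25
v 1.174 3.504 -3.781
v 2.087 3.942 -3.101
v 0.073 3.278 -2.159
v 0.986 3.716 -1.479
v 0.664 4.685 -2.763
v 1.496 2.535 -2.497
v 1.651 2.908 -1.905
v 2.051 2.99 -2.494
v 0.977 4.646 -2.119
v 1.377 4.729 -2.708
v 1.948 4.026 -1.983
v 0.783 2.491 -2.552
v 1.183 2.574 -3.141
v 0.109 4.23 -2.766
v 0.509 4.312 -3.355
v 0.212 3.194 -3.277
v 1.127 4.126 -3.668
v 1.543 3.052 -3.535
v 0.83 3.008 -3.589
v 0.572 3.672 -3.671
v 1.663 4.384 -3.268
v 2.08 3.309 -3.135
v 2.234 3.681 -2.542
v 1.977 4.345 -2.624
v 1.727 3.743 -3.584
v 0.08 3.911 -2.125
v 0.497 2.836 -1.992
v 0.183 2.875 -2.636
v -0.074 3.539 -2.718
v 0.617 4.168 -1.725
v 1.033 3.094 -1.592
v 1.588 3.548 -1.589
v 1.33 4.212 -1.671
v 0.433 3.477 -1.676
v -0.349 2.504 -3.213
v 0.491 2.037 -3.523
v -0.531 1.576 -2.307
v 0.65 2.369 -3.152
v 0.541 2.737 -2.796
v 0.193 3.043 -2.553
v -0.3 3.204 -2.486
v -0.806 3.178 -2.615
v -1.19 2.971 -2.903
v -1.348 2.639 -3.275
v -1.239 2.271 -3.63
v -0.892 1.966 -3.873
v -0.399 1.805 -3.94
v 0.107 1.831 -3.812
f 1 38 17
f 38 12 41
f 17 41 6
f 38 41 17
f 1 17 13
f 17 6 18
f 13 18 2
f 17 18 13
f 1 13 22
f 13 2 23
f 22 23 8
f 13 23 22
f 1 22 34
f 22 8 37
f 34 37 11
f 22 37 34
f 1 34 38
f 34 11 42
f 38 42 12
f 34 42 38
f 2 18 29
f 18 6 32
f 29 32 10
f 18 32 29
f 6 41 19
f 41 12 40
f 19 40 5
f 41 40 19
f 12 42 39
f 42 11 35
f 39 35 3
f 42 35 39
f 11 37 36
f 37 8 24
f 36 24 7
f 37 24 36
f 8 23 28
f 23 2 25
f 28 25 9
f 23 25 28
f 4 30 16
f 30 10 31
f 16 31 5
f 30 31 16
f 4 16 14
f 16 5 15
f 14 15 3
f 16 15 14
f 4 14 21
f 14 3 20
f 21 20 7
f 14 20 21
f 4 21 26
f 21 7 27
f 26 27 9
f 21 27 26
f 4 26 30
f 26 9 33
f 30 33 10
f 26 33 30
f 5 31 19
f 31 10 32
f 19 32 6
f 31 32 19
f 3 15 39
f 15 5 40
f 39 40 12
f 15 40 39
f 7 20 36
f 20 3 35
f 36 35 11
f 20 35 36
f 9 27 28
f 27 7 24
f 28 24 8
f 27 24 28
f 10 33 29
f 33 9 25
f 29 25 2
f 33 25 29
f 44 43 46
f 44 46 45
f 46 43 47
f 46 47 45
f 47 43 48
f 47 48 45
f 48 43 49
f 48 49 45
f 49 43 50
f 49 50 45
f 50 43 51
f 50 51 45
f 51 43 52
f 51 52 45
f 52 43 53
f 52 53 45
f 53 43 54
f 53 54 45
f 54 43 55
f 54 55 45
f 55 43 56
f 55 56 45
f 56 43 44
f 56 44 45



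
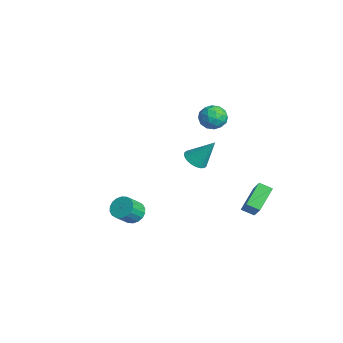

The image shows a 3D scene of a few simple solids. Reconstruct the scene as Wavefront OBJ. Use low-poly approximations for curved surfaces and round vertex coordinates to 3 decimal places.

v 2.702 3.028 -2.204
v 3.749 2.938 -1.064
v 1.787 4.121 -1.277
v 2.834 4.031 -0.138
v 3.126 3.669 -2.542
v 4.173 3.579 -1.403
v 2.211 4.762 -1.616
v 3.258 4.672 -0.476
v -3.006 2.394 -1.441
v -2.591 2.906 -1.912
v -2.454 3.386 0.121
v -2.873 3.047 -1.902
v -3.176 3.089 -1.821
v -3.453 3.025 -1.683
v -3.662 2.865 -1.508
v -3.771 2.633 -1.322
v -3.763 2.365 -1.155
v -3.64 2.102 -1.031
v -3.421 1.883 -0.969
v -3.138 1.742 -0.98
v -2.835 1.7 -1.06
v -2.559 1.764 -1.198
v -2.35 1.924 -1.374
v -2.241 2.155 -1.559
v -2.248 2.423 -1.727
v -2.371 2.687 -1.851
v 2.692 -3.181 -1.052
v 3.38 -2.886 -1.095
v 3.776 -3.683 -0.232
v 3.088 -3.979 -0.188
v 3.235 -2.702 -0.858
v 3.631 -3.499 0.005
v 2.982 -2.612 -0.659
v 3.378 -3.409 0.204
v 2.672 -2.635 -0.538
v 3.068 -3.432 0.325
v 2.366 -2.766 -0.519
v 2.762 -3.563 0.344
v 2.124 -2.98 -0.605
v 2.52 -3.777 0.258
v 1.995 -3.233 -0.78
v 2.391 -4.03 0.084
v 2.004 -3.477 -1.008
v 2.4 -4.274 -0.145
v 2.149 -3.661 -1.245
v 2.545 -4.458 -0.382
v 2.402 -3.751 -1.444
v 2.798 -4.548 -0.581
v 2.712 -3.728 -1.565
v 3.108 -4.525 -0.702
v 3.018 -3.597 -1.584
v 3.414 -4.394 -0.721
v 3.26 -3.383 -1.498
v 3.656 -4.18 -0.635
v 3.389 -3.13 -1.324
v 3.785 -3.927 -0.46
v -2.91 3.629 2.351
v -2.085 4.001 2.375
v -2.315 2.299 2.485
v -1.49 2.671 2.509
v -2.061 2.793 3.2
v -2.429 3.614 3.117
v -1.971 2.686 1.743
v -2.339 3.507 1.66
v -1.505 3.417 1.999
v -1.561 3.483 2.899
v -2.839 2.817 1.961
v -2.895 2.883 2.861
v -2.55 3.932 2.351
v -1.85 2.368 2.509
v -2.186 2.44 2.915
v -1.701 2.658 2.929
v -2.751 3.705 2.787
v -2.267 3.923 2.801
v -2.253 3.213 3.286
v -2.133 2.377 2.059
v -1.649 2.595 2.073
v -2.699 3.642 1.931
v -2.214 3.86 1.945
v -2.147 3.087 1.574
v -1.724 3.807 2.144
v -1.375 3.025 2.223
v -1.657 3.034 1.773
v -1.873 3.517 1.724
v -1.757 3.846 2.673
v -1.407 3.064 2.752
v -1.743 3.136 3.158
v -1.959 3.619 3.109
v -1.416 3.503 2.452
v -2.993 3.236 2.108
v -2.643 2.454 2.187
v -2.441 2.681 1.751
v -2.657 3.164 1.702
v -3.025 3.275 2.637
v -2.676 2.493 2.716
v -2.527 2.783 3.136
v -2.743 3.266 3.087
v -2.984 2.797 2.408
f 2 4 1
f 5 2 1
f 1 4 3
f 3 5 1
f 2 8 4
f 6 2 5
f 6 8 2
f 4 8 3
f 7 5 3
f 3 8 7
f 7 6 5
f 8 6 7
f 10 9 12
f 10 12 11
f 12 9 13
f 12 13 11
f 13 9 14
f 13 14 11
f 14 9 15
f 14 15 11
f 15 9 16
f 15 16 11
f 16 9 17
f 16 17 11
f 17 9 18
f 17 18 11
f 18 9 19
f 18 19 11
f 19 9 20
f 19 20 11
f 20 9 21
f 20 21 11
f 21 9 22
f 21 22 11
f 22 9 23
f 22 23 11
f 23 9 24
f 23 24 11
f 24 9 25
f 24 25 11
f 25 9 26
f 25 26 11
f 26 9 10
f 26 10 11
f 28 27 31
f 28 31 29
f 29 31 32
f 29 32 30
f 31 27 33
f 31 33 32
f 32 33 34
f 32 34 30
f 33 27 35
f 33 35 34
f 34 35 36
f 34 36 30
f 35 27 37
f 35 37 36
f 36 37 38
f 36 38 30
f 37 27 39
f 37 39 38
f 38 39 40
f 38 40 30
f 39 27 41
f 39 41 40
f 40 41 42
f 40 42 30
f 41 27 43
f 41 43 42
f 42 43 44
f 42 44 30
f 43 27 45
f 43 45 44
f 44 45 46
f 44 46 30
f 45 27 47
f 45 47 46
f 46 47 48
f 46 48 30
f 47 27 49
f 47 49 48
f 48 49 50
f 48 50 30
f 49 27 51
f 49 51 50
f 50 51 52
f 50 52 30
f 51 27 53
f 51 53 52
f 52 53 54
f 52 54 30
f 53 27 55
f 53 55 54
f 54 55 56
f 54 56 30
f 55 27 28
f 55 28 56
f 56 28 29
f 56 29 30
f 57 94 73
f 94 68 97
f 73 97 62
f 94 97 73
f 57 73 69
f 73 62 74
f 69 74 58
f 73 74 69
f 57 69 78
f 69 58 79
f 78 79 64
f 69 79 78
f 57 78 90
f 78 64 93
f 90 93 67
f 78 93 90
f 57 90 94
f 90 67 98
f 94 98 68
f 90 98 94
f 58 74 85
f 74 62 88
f 85 88 66
f 74 88 85
f 62 97 75
f 97 68 96
f 75 96 61
f 97 96 75
f 68 98 95
f 98 67 91
f 95 91 59
f 98 91 95
f 67 93 92
f 93 64 80
f 92 80 63
f 93 80 92
f 64 79 84
f 79 58 81
f 84 81 65
f 79 81 84
f 60 86 72
f 86 66 87
f 72 87 61
f 86 87 72
f 60 72 70
f 72 61 71
f 70 71 59
f 72 71 70
f 60 70 77
f 70 59 76
f 77 76 63
f 70 76 77
f 60 77 82
f 77 63 83
f 82 83 65
f 77 83 82
f 60 82 86
f 82 65 89
f 86 89 66
f 82 89 86
f 61 87 75
f 87 66 88
f 75 88 62
f 87 88 75
f 59 71 95
f 71 61 96
f 95 96 68
f 71 96 95
f 63 76 92
f 76 59 91
f 92 91 67
f 76 91 92
f 65 83 84
f 83 63 80
f 84 80 64
f 83 80 84
f 66 89 85
f 89 65 81
f 85 81 58
f 89 81 85



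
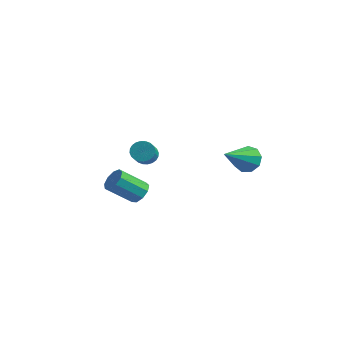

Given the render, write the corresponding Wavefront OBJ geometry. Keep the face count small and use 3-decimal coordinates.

v 3.848 1.489 1.846
v 4.656 1.332 1.736
v 3.652 -0.329 3.014
v 4.58 1.641 2.206
v 4.163 1.88 2.508
v 3.598 1.936 2.5
v 3.15 1.783 2.186
v 3.029 1.492 1.713
v 3.291 1.201 1.303
v 3.814 1.044 1.147
v 4.353 1.096 1.318
v -0.829 -1.094 -0.915
v -0.459 -0.831 -0.369
v -1.421 -1.783 0.741
v -1.791 -2.046 0.195
v -0.844 -0.549 -0.461
v -1.805 -1.5 0.65
v -1.222 -0.522 -0.765
v -2.183 -1.473 0.346
v -1.416 -0.763 -1.139
v -2.377 -1.714 -0.029
v -1.335 -1.159 -1.409
v -2.297 -2.11 -0.298
v -1.018 -1.524 -1.447
v -1.98 -2.476 -0.337
v -0.613 -1.689 -1.237
v -1.574 -2.64 -0.127
v -0.308 -1.575 -0.876
v -1.27 -2.527 0.234
v -0.248 -1.237 -0.533
v -1.209 -2.188 0.577
v -3.099 2.546 -0.611
v -2.56 2.927 -0.494
v -2.002 1.855 0.428
v -2.541 1.474 0.311
v -2.721 3.006 -0.304
v -2.163 1.934 0.618
v -2.939 3.016 -0.161
v -2.382 1.944 0.761
v -3.182 2.954 -0.086
v -2.624 1.882 0.836
v -3.412 2.83 -0.091
v -2.854 1.758 0.831
v -3.594 2.663 -0.176
v -3.037 1.591 0.747
v -3.701 2.478 -0.326
v -3.144 1.406 0.596
v -3.717 2.303 -0.52
v -3.159 1.231 0.402
v -3.638 2.165 -0.728
v -3.08 1.093 0.194
v -3.477 2.086 -0.918
v -2.919 1.014 0.004
v -3.258 2.076 -1.061
v -2.701 1.004 -0.139
v -3.016 2.138 -1.136
v -2.458 1.066 -0.214
v -2.786 2.262 -1.131
v -2.228 1.19 -0.209
v -2.603 2.429 -1.047
v -2.046 1.357 -0.124
v -2.496 2.614 -0.896
v -1.939 1.542 0.026
v -2.481 2.789 -0.702
v -1.923 1.717 0.22
f 2 1 4
f 2 4 3
f 4 1 5
f 4 5 3
f 5 1 6
f 5 6 3
f 6 1 7
f 6 7 3
f 7 1 8
f 7 8 3
f 8 1 9
f 8 9 3
f 9 1 10
f 9 10 3
f 10 1 11
f 10 11 3
f 11 1 2
f 11 2 3
f 13 12 16
f 13 16 14
f 14 16 17
f 14 17 15
f 16 12 18
f 16 18 17
f 17 18 19
f 17 19 15
f 18 12 20
f 18 20 19
f 19 20 21
f 19 21 15
f 20 12 22
f 20 22 21
f 21 22 23
f 21 23 15
f 22 12 24
f 22 24 23
f 23 24 25
f 23 25 15
f 24 12 26
f 24 26 25
f 25 26 27
f 25 27 15
f 26 12 28
f 26 28 27
f 27 28 29
f 27 29 15
f 28 12 30
f 28 30 29
f 29 30 31
f 29 31 15
f 30 12 13
f 30 13 31
f 31 13 14
f 31 14 15
f 33 32 36
f 33 36 34
f 34 36 37
f 34 37 35
f 36 32 38
f 36 38 37
f 37 38 39
f 37 39 35
f 38 32 40
f 38 40 39
f 39 40 41
f 39 41 35
f 40 32 42
f 40 42 41
f 41 42 43
f 41 43 35
f 42 32 44
f 42 44 43
f 43 44 45
f 43 45 35
f 44 32 46
f 44 46 45
f 45 46 47
f 45 47 35
f 46 32 48
f 46 48 47
f 47 48 49
f 47 49 35
f 48 32 50
f 48 50 49
f 49 50 51
f 49 51 35
f 50 32 52
f 50 52 51
f 51 52 53
f 51 53 35
f 52 32 54
f 52 54 53
f 53 54 55
f 53 55 35
f 54 32 56
f 54 56 55
f 55 56 57
f 55 57 35
f 56 32 58
f 56 58 57
f 57 58 59
f 57 59 35
f 58 32 60
f 58 60 59
f 59 60 61
f 59 61 35
f 60 32 62
f 60 62 61
f 61 62 63
f 61 63 35
f 62 32 64
f 62 64 63
f 63 64 65
f 63 65 35
f 64 32 33
f 64 33 65
f 65 33 34
f 65 34 35



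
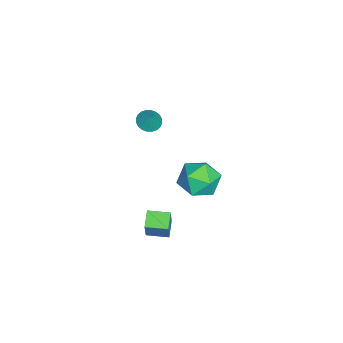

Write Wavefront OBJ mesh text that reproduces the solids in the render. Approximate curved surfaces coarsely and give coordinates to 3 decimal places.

v -3.848 0.876 -3.746
v -3.002 0.55 -4.623
v -4.098 -1.09 -3.257
v -3.252 -1.416 -4.134
v -2.881 -0.801 -3.097
v -2.726 0.414 -3.4
v -4.374 -0.954 -4.48
v -4.219 0.261 -4.783
v -3.327 -0.581 -5.077
v -2.404 -0.486 -4.222
v -4.696 -0.054 -3.658
v -3.773 0.041 -2.803
v 0.176 -2.362 -3.761
v 0.865 -2.307 -2.285
v 0.149 -1.183 -3.792
v 0.838 -1.128 -2.316
v 1.082 -2.352 -4.184
v 1.771 -2.297 -2.708
v 1.055 -1.173 -4.215
v 1.744 -1.118 -2.739
v -1.883 -2.595 2.378
v -1.281 -2.618 2.087
v -1.397 -2.285 3.362
v -1.349 -2.37 2.043
v -1.499 -2.156 2.05
v -1.708 -2.008 2.106
v -1.943 -1.951 2.205
v -2.169 -1.991 2.33
v -2.352 -2.123 2.462
v -2.463 -2.327 2.581
v -2.486 -2.572 2.67
v -2.418 -2.82 2.714
v -2.268 -3.034 2.707
v -2.059 -3.181 2.65
v -1.824 -3.239 2.552
v -1.598 -3.199 2.427
v -1.415 -3.067 2.295
v -1.304 -2.863 2.176
f 1 12 6
f 1 6 2
f 1 2 8
f 1 8 11
f 1 11 12
f 2 6 10
f 6 12 5
f 12 11 3
f 11 8 7
f 8 2 9
f 4 10 5
f 4 5 3
f 4 3 7
f 4 7 9
f 4 9 10
f 5 10 6
f 3 5 12
f 7 3 11
f 9 7 8
f 10 9 2
f 14 16 13
f 17 14 13
f 13 16 15
f 15 17 13
f 14 20 16
f 18 14 17
f 18 20 14
f 16 20 15
f 19 17 15
f 15 20 19
f 19 18 17
f 20 18 19
f 22 21 24
f 22 24 23
f 24 21 25
f 24 25 23
f 25 21 26
f 25 26 23
f 26 21 27
f 26 27 23
f 27 21 28
f 27 28 23
f 28 21 29
f 28 29 23
f 29 21 30
f 29 30 23
f 30 21 31
f 30 31 23
f 31 21 32
f 31 32 23
f 32 21 33
f 32 33 23
f 33 21 34
f 33 34 23
f 34 21 35
f 34 35 23
f 35 21 36
f 35 36 23
f 36 21 37
f 36 37 23
f 37 21 38
f 37 38 23
f 38 21 22
f 38 22 23



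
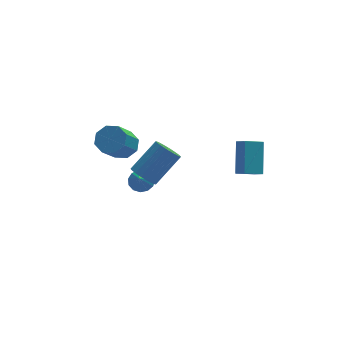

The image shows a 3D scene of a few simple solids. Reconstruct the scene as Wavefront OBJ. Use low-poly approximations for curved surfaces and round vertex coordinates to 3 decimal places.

v -0.606 3.715 -4.305
v 0.048 3.89 -3.959
v -0.854 3.005 -3.475
v -0.244 4.166 -3.811
v -0.652 4.298 -3.82
v -1.044 4.245 -3.983
v -1.298 4.024 -4.248
v -1.331 3.705 -4.531
v -1.135 3.389 -4.742
v -0.77 3.176 -4.815
v -0.354 3.135 -4.726
v -0.017 3.277 -4.503
v 0.133 3.559 -4.217
v -1.81 2.568 -0.012
v -0.966 2.393 0.386
v -1.825 1.397 1.771
v -2.67 1.572 1.372
v -1.271 3.004 0.637
v -2.13 2.008 2.021
v -1.892 3.36 0.507
v -2.751 2.363 1.891
v -2.465 3.251 0.073
v -3.324 2.255 1.457
v -2.655 2.743 -0.411
v -3.514 1.747 0.974
v -2.35 2.132 -0.661
v -3.209 1.136 0.723
v -1.729 1.777 -0.531
v -2.588 0.78 0.853
v -1.156 1.885 -0.097
v -2.015 0.889 1.287
v -1.831 -3.377 2.158
v -1.346 -3.99 1.948
v 0.096 -3.337 3.372
v -0.389 -2.723 3.582
v -1.244 -3.727 1.724
v 0.199 -3.074 3.148
v -1.258 -3.395 1.586
v 0.184 -2.741 3.01
v -1.386 -3.058 1.561
v 0.057 -2.405 2.985
v -1.602 -2.785 1.654
v -0.159 -2.132 3.079
v -1.863 -2.629 1.847
v -0.421 -1.976 3.272
v -2.118 -2.621 2.102
v -0.676 -1.968 3.526
v -2.316 -2.763 2.368
v -0.874 -2.11 3.792
v -2.419 -3.026 2.592
v -0.976 -2.373 4.016
v -2.404 -3.359 2.73
v -0.962 -2.705 4.154
v -2.277 -3.695 2.755
v -0.834 -3.042 4.179
v -2.061 -3.968 2.661
v -0.618 -3.315 4.086
v -1.799 -4.124 2.468
v -0.357 -3.471 3.893
v -1.544 -4.132 2.214
v -0.102 -3.479 3.638
v 3.052 -3.263 1.447
v 3.359 -3.902 1.934
v 3.384 -1.957 2.952
v 3.691 -2.596 3.439
v 4.109 -3.064 1.041
v 4.416 -3.703 1.528
v 4.441 -1.758 2.546
v 4.748 -2.397 3.033
f 2 1 4
f 2 4 3
f 4 1 5
f 4 5 3
f 5 1 6
f 5 6 3
f 6 1 7
f 6 7 3
f 7 1 8
f 7 8 3
f 8 1 9
f 8 9 3
f 9 1 10
f 9 10 3
f 10 1 11
f 10 11 3
f 11 1 12
f 11 12 3
f 12 1 13
f 12 13 3
f 13 1 2
f 13 2 3
f 15 14 18
f 15 18 16
f 16 18 19
f 16 19 17
f 18 14 20
f 18 20 19
f 19 20 21
f 19 21 17
f 20 14 22
f 20 22 21
f 21 22 23
f 21 23 17
f 22 14 24
f 22 24 23
f 23 24 25
f 23 25 17
f 24 14 26
f 24 26 25
f 25 26 27
f 25 27 17
f 26 14 28
f 26 28 27
f 27 28 29
f 27 29 17
f 28 14 30
f 28 30 29
f 29 30 31
f 29 31 17
f 30 14 15
f 30 15 31
f 31 15 16
f 31 16 17
f 33 32 36
f 33 36 34
f 34 36 37
f 34 37 35
f 36 32 38
f 36 38 37
f 37 38 39
f 37 39 35
f 38 32 40
f 38 40 39
f 39 40 41
f 39 41 35
f 40 32 42
f 40 42 41
f 41 42 43
f 41 43 35
f 42 32 44
f 42 44 43
f 43 44 45
f 43 45 35
f 44 32 46
f 44 46 45
f 45 46 47
f 45 47 35
f 46 32 48
f 46 48 47
f 47 48 49
f 47 49 35
f 48 32 50
f 48 50 49
f 49 50 51
f 49 51 35
f 50 32 52
f 50 52 51
f 51 52 53
f 51 53 35
f 52 32 54
f 52 54 53
f 53 54 55
f 53 55 35
f 54 32 56
f 54 56 55
f 55 56 57
f 55 57 35
f 56 32 58
f 56 58 57
f 57 58 59
f 57 59 35
f 58 32 60
f 58 60 59
f 59 60 61
f 59 61 35
f 60 32 33
f 60 33 61
f 61 33 34
f 61 34 35
f 63 65 62
f 66 63 62
f 62 65 64
f 64 66 62
f 63 69 65
f 67 63 66
f 67 69 63
f 65 69 64
f 68 66 64
f 64 69 68
f 68 67 66
f 69 67 68



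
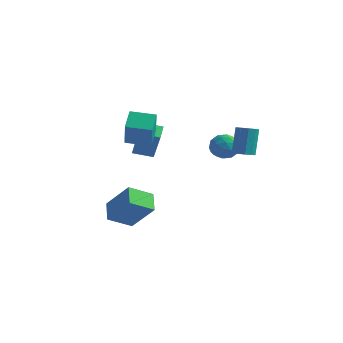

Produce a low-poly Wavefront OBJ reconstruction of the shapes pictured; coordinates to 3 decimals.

v 0.797 1.506 2.356
v 1.527 1.807 1.984
v 0.733 0.473 1.396
v 1.463 0.774 1.024
v 1.496 0.406 1.814
v 1.536 1.044 2.408
v 0.724 1.236 0.972
v 0.764 1.874 1.566
v 1.482 1.64 1.128
v 1.959 1.127 1.649
v 0.301 1.153 1.731
v 0.778 0.64 2.252
v 1.168 1.747 2.254
v 1.092 0.533 1.126
v 1.112 0.316 1.59
v 1.541 0.493 1.371
v 1.173 1.299 2.503
v 1.602 1.476 2.285
v 1.584 0.652 2.185
v 0.658 0.804 1.095
v 1.087 0.981 0.877
v 0.719 1.787 2.009
v 1.148 1.964 1.79
v 0.676 1.628 1.195
v 1.57 1.826 1.533
v 1.532 1.219 0.968
v 1.098 1.49 0.938
v 1.122 1.866 1.287
v 1.851 1.524 1.838
v 1.813 0.917 1.274
v 1.832 0.701 1.739
v 1.856 1.076 2.088
v 1.824 1.426 1.336
v 0.447 1.363 2.106
v 0.409 0.756 1.542
v 0.404 1.204 1.292
v 0.428 1.579 1.641
v 0.728 1.061 2.412
v 0.69 0.454 1.847
v 1.138 0.414 2.093
v 1.162 0.79 2.442
v 0.436 0.854 2.044
v -2.617 -1.86 1.236
v -1.795 -2.319 2.921
v -3.076 -1.03 1.687
v -2.254 -1.489 3.371
v -1.706 -1.211 0.969
v -0.884 -1.67 2.653
v -2.165 -0.381 1.419
v -1.343 -0.84 3.104
v -1.451 -3.859 2.756
v -1.877 -2.969 3.49
v -0.289 -3.155 2.577
v -0.715 -2.265 3.311
v -0.705 -4.715 4.229
v -1.131 -3.825 4.963
v 0.457 -4.011 4.05
v 0.031 -3.121 4.784
v -2.023 -2.623 -3.643
v -2.693 -3.811 -2.95
v -2.765 -1.798 -2.947
v -3.436 -2.986 -2.254
v -0.564 -2.574 -2.146
v -1.235 -3.762 -1.453
v -1.307 -1.749 -1.45
v -1.977 -2.937 -0.757
v 2.625 0.722 1.583
v 3.049 0.303 1.754
v 2.898 0.819 3.388
v 2.475 1.238 3.217
v 3.239 0.67 1.656
v 3.088 1.185 3.29
v 3.142 1.061 1.524
v 2.991 1.576 3.158
v 2.803 1.293 1.419
v 2.652 1.809 3.053
v 2.381 1.259 1.391
v 2.23 1.774 3.025
v 2.074 0.973 1.453
v 1.923 1.489 3.087
v 2.024 0.57 1.575
v 1.874 1.086 3.209
v 2.256 0.238 1.702
v 2.106 0.754 3.336
v 2.661 0.133 1.772
v 2.51 0.648 3.406
f 1 38 17
f 38 12 41
f 17 41 6
f 38 41 17
f 1 17 13
f 17 6 18
f 13 18 2
f 17 18 13
f 1 13 22
f 13 2 23
f 22 23 8
f 13 23 22
f 1 22 34
f 22 8 37
f 34 37 11
f 22 37 34
f 1 34 38
f 34 11 42
f 38 42 12
f 34 42 38
f 2 18 29
f 18 6 32
f 29 32 10
f 18 32 29
f 6 41 19
f 41 12 40
f 19 40 5
f 41 40 19
f 12 42 39
f 42 11 35
f 39 35 3
f 42 35 39
f 11 37 36
f 37 8 24
f 36 24 7
f 37 24 36
f 8 23 28
f 23 2 25
f 28 25 9
f 23 25 28
f 4 30 16
f 30 10 31
f 16 31 5
f 30 31 16
f 4 16 14
f 16 5 15
f 14 15 3
f 16 15 14
f 4 14 21
f 14 3 20
f 21 20 7
f 14 20 21
f 4 21 26
f 21 7 27
f 26 27 9
f 21 27 26
f 4 26 30
f 26 9 33
f 30 33 10
f 26 33 30
f 5 31 19
f 31 10 32
f 19 32 6
f 31 32 19
f 3 15 39
f 15 5 40
f 39 40 12
f 15 40 39
f 7 20 36
f 20 3 35
f 36 35 11
f 20 35 36
f 9 27 28
f 27 7 24
f 28 24 8
f 27 24 28
f 10 33 29
f 33 9 25
f 29 25 2
f 33 25 29
f 44 46 43
f 47 44 43
f 43 46 45
f 45 47 43
f 44 50 46
f 48 44 47
f 48 50 44
f 46 50 45
f 49 47 45
f 45 50 49
f 49 48 47
f 50 48 49
f 52 54 51
f 55 52 51
f 51 54 53
f 53 55 51
f 52 58 54
f 56 52 55
f 56 58 52
f 54 58 53
f 57 55 53
f 53 58 57
f 57 56 55
f 58 56 57
f 60 62 59
f 63 60 59
f 59 62 61
f 61 63 59
f 60 66 62
f 64 60 63
f 64 66 60
f 62 66 61
f 65 63 61
f 61 66 65
f 65 64 63
f 66 64 65
f 68 67 71
f 68 71 69
f 69 71 72
f 69 72 70
f 71 67 73
f 71 73 72
f 72 73 74
f 72 74 70
f 73 67 75
f 73 75 74
f 74 75 76
f 74 76 70
f 75 67 77
f 75 77 76
f 76 77 78
f 76 78 70
f 77 67 79
f 77 79 78
f 78 79 80
f 78 80 70
f 79 67 81
f 79 81 80
f 80 81 82
f 80 82 70
f 81 67 83
f 81 83 82
f 82 83 84
f 82 84 70
f 83 67 85
f 83 85 84
f 84 85 86
f 84 86 70
f 85 67 68
f 85 68 86
f 86 68 69
f 86 69 70



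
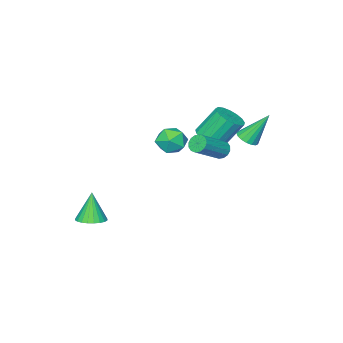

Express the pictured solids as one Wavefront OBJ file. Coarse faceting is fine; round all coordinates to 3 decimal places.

v 3.237 -3.393 -3.754
v 3.654 -2.712 -3.529
v 2.863 -3.727 -2.046
v 3.356 -2.592 -3.571
v 3.04 -2.595 -3.641
v 2.754 -2.719 -3.728
v 2.541 -2.945 -3.819
v 2.434 -3.24 -3.9
v 2.45 -3.558 -3.959
v 2.585 -3.851 -3.986
v 2.819 -4.074 -3.979
v 3.117 -4.194 -3.937
v 3.434 -4.191 -3.867
v 3.72 -4.067 -3.78
v 3.933 -3.841 -3.689
v 4.039 -3.546 -3.608
v 4.024 -3.228 -3.549
v 3.889 -2.935 -3.522
v -2.023 -0.189 1.496
v -1.223 -0.081 1.872
v -2.018 0.557 3.38
v -2.817 0.449 3.004
v -1.295 0.29 1.677
v -2.09 0.929 3.184
v -1.533 0.552 1.44
v -2.328 1.191 2.948
v -1.884 0.644 1.216
v -2.679 1.283 2.724
v -2.266 0.545 1.057
v -3.061 1.184 2.564
v -2.593 0.278 0.998
v -3.388 0.917 2.505
v -2.789 -0.096 1.053
v -3.584 0.542 2.561
v -2.809 -0.492 1.21
v -3.604 0.147 2.717
v -2.649 -0.818 1.432
v -3.444 -0.18 2.94
v -2.346 -1 1.669
v -3.141 -0.362 3.177
v -1.968 -0.997 1.867
v -2.763 -0.358 3.374
v -1.603 -0.808 1.979
v -2.398 -0.17 3.487
v -1.334 -0.478 1.981
v -2.129 0.161 3.489
v 0.413 3 2.911
v 0.711 3.146 2.473
v 2.265 3.086 3.511
v 1.967 2.94 3.949
v 0.638 3.392 2.597
v 2.192 3.332 3.635
v 0.504 3.532 2.806
v 2.058 3.472 3.844
v 0.346 3.53 3.042
v 1.9 3.47 4.08
v 0.206 3.386 3.244
v 1.76 3.326 4.282
v 0.121 3.138 3.356
v 1.675 3.078 4.394
v 0.115 2.854 3.349
v 1.669 2.794 4.387
v 0.188 2.608 3.225
v 1.742 2.548 4.263
v 0.322 2.468 3.016
v 1.876 2.408 4.054
v 0.48 2.47 2.78
v 2.034 2.41 3.818
v 0.62 2.614 2.578
v 2.174 2.554 3.616
v 0.705 2.862 2.466
v 2.259 2.802 3.504
v 0.189 0.089 2.852
v 1.077 0.064 2.591
v -0.157 -0.884 1.769
v 0.731 -0.909 1.508
v 0.476 -1.279 2.316
v 0.69 -0.678 2.986
v 0.23 -0.142 1.374
v 0.444 0.459 2.044
v 1.102 -0.079 1.678
v 1.254 -0.781 2.26
v -0.334 -0.039 2.1
v -0.182 -0.741 2.682
v -2.041 2.393 2.504
v -1.451 2.551 2.696
v -2.779 3.147 4.156
v -1.546 2.798 2.541
v -1.755 2.952 2.377
v -2.029 2.977 2.243
v -2.306 2.869 2.168
v -2.522 2.652 2.171
v -2.628 2.376 2.25
v -2.599 2.104 2.387
v -2.443 1.897 2.551
v -2.194 1.805 2.704
v -1.91 1.847 2.811
v -1.657 2.015 2.849
v -1.491 2.269 2.807
f 2 1 4
f 2 4 3
f 4 1 5
f 4 5 3
f 5 1 6
f 5 6 3
f 6 1 7
f 6 7 3
f 7 1 8
f 7 8 3
f 8 1 9
f 8 9 3
f 9 1 10
f 9 10 3
f 10 1 11
f 10 11 3
f 11 1 12
f 11 12 3
f 12 1 13
f 12 13 3
f 13 1 14
f 13 14 3
f 14 1 15
f 14 15 3
f 15 1 16
f 15 16 3
f 16 1 17
f 16 17 3
f 17 1 18
f 17 18 3
f 18 1 2
f 18 2 3
f 20 19 23
f 20 23 21
f 21 23 24
f 21 24 22
f 23 19 25
f 23 25 24
f 24 25 26
f 24 26 22
f 25 19 27
f 25 27 26
f 26 27 28
f 26 28 22
f 27 19 29
f 27 29 28
f 28 29 30
f 28 30 22
f 29 19 31
f 29 31 30
f 30 31 32
f 30 32 22
f 31 19 33
f 31 33 32
f 32 33 34
f 32 34 22
f 33 19 35
f 33 35 34
f 34 35 36
f 34 36 22
f 35 19 37
f 35 37 36
f 36 37 38
f 36 38 22
f 37 19 39
f 37 39 38
f 38 39 40
f 38 40 22
f 39 19 41
f 39 41 40
f 40 41 42
f 40 42 22
f 41 19 43
f 41 43 42
f 42 43 44
f 42 44 22
f 43 19 45
f 43 45 44
f 44 45 46
f 44 46 22
f 45 19 20
f 45 20 46
f 46 20 21
f 46 21 22
f 48 47 51
f 48 51 49
f 49 51 52
f 49 52 50
f 51 47 53
f 51 53 52
f 52 53 54
f 52 54 50
f 53 47 55
f 53 55 54
f 54 55 56
f 54 56 50
f 55 47 57
f 55 57 56
f 56 57 58
f 56 58 50
f 57 47 59
f 57 59 58
f 58 59 60
f 58 60 50
f 59 47 61
f 59 61 60
f 60 61 62
f 60 62 50
f 61 47 63
f 61 63 62
f 62 63 64
f 62 64 50
f 63 47 65
f 63 65 64
f 64 65 66
f 64 66 50
f 65 47 67
f 65 67 66
f 66 67 68
f 66 68 50
f 67 47 69
f 67 69 68
f 68 69 70
f 68 70 50
f 69 47 71
f 69 71 70
f 70 71 72
f 70 72 50
f 71 47 48
f 71 48 72
f 72 48 49
f 72 49 50
f 73 84 78
f 73 78 74
f 73 74 80
f 73 80 83
f 73 83 84
f 74 78 82
f 78 84 77
f 84 83 75
f 83 80 79
f 80 74 81
f 76 82 77
f 76 77 75
f 76 75 79
f 76 79 81
f 76 81 82
f 77 82 78
f 75 77 84
f 79 75 83
f 81 79 80
f 82 81 74
f 86 85 88
f 86 88 87
f 88 85 89
f 88 89 87
f 89 85 90
f 89 90 87
f 90 85 91
f 90 91 87
f 91 85 92
f 91 92 87
f 92 85 93
f 92 93 87
f 93 85 94
f 93 94 87
f 94 85 95
f 94 95 87
f 95 85 96
f 95 96 87
f 96 85 97
f 96 97 87
f 97 85 98
f 97 98 87
f 98 85 99
f 98 99 87
f 99 85 86
f 99 86 87



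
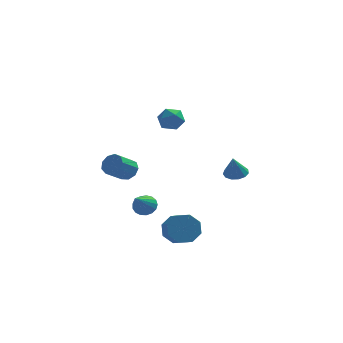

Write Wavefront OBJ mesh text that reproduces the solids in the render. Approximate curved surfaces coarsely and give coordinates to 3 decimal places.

v -2.031 -0.376 0.014
v -1.595 -0.902 -0.137
v -2.333 -1.73 0.614
v -2.769 -1.204 0.766
v -1.447 -0.676 0.258
v -2.185 -1.504 1.009
v -1.572 -0.309 0.539
v -2.311 -1.137 1.29
v -1.912 0.027 0.575
v -2.651 -0.801 1.326
v -2.307 0.174 0.348
v -3.046 -0.654 1.099
v -2.573 0.063 -0.035
v -3.312 -0.764 0.717
v -2.585 -0.252 -0.395
v -3.324 -1.08 0.357
v -2.338 -0.626 -0.563
v -3.076 -1.454 0.188
v -1.947 -0.883 -0.461
v -2.685 -1.711 0.29
v 0.712 -2.195 -3.414
v 1.144 -2.47 -4.214
v 1.48 -3.361 -3.726
v 1.048 -3.085 -2.926
v 1.577 -2.072 -3.786
v 1.913 -2.963 -3.298
v 1.504 -1.746 -3.141
v 1.84 -2.637 -2.652
v 0.966 -1.683 -2.655
v 1.302 -2.574 -2.167
v 0.28 -1.919 -2.614
v 0.616 -2.81 -2.126
v -0.153 -2.317 -3.042
v 0.183 -3.208 -2.554
v -0.08 -2.643 -3.688
v 0.256 -3.534 -3.199
v 0.458 -2.706 -4.173
v 0.794 -3.597 -3.685
v -0.507 0.115 3.668
v 0.093 0.605 3.864
v 0.347 -0.805 3.356
v 0.947 -0.315 3.552
v 0.466 -0.606 4.121
v -0.061 -0.037 4.313
v 0.501 -0.163 2.907
v -0.026 0.406 3.099
v 0.716 0.433 3.393
v 0.695 0.16 4.144
v -0.255 -0.36 3.076
v -0.276 -0.633 3.827
v -1.348 2.495 -3.912
v -0.93 2.064 -4.291
v -1.772 1.045 -2.728
v -0.721 2.194 -4.056
v -0.656 2.393 -3.789
v -0.749 2.616 -3.549
v -0.98 2.811 -3.393
v -1.295 2.934 -3.356
v -1.622 2.956 -3.446
v -1.886 2.872 -3.643
v -2.027 2.703 -3.902
v -2.012 2.485 -4.163
v -1.845 2.27 -4.366
v -1.564 2.107 -4.466
v -1.234 2.032 -4.438
v 3.521 3.819 -1.898
v 4.213 3.663 -1.863
v 3.359 3.381 -0.642
v 4.175 4.041 -1.737
v 3.93 4.348 -1.661
v 3.555 4.487 -1.661
v 3.169 4.414 -1.736
v 2.895 4.152 -1.863
v 2.819 3.784 -2
v 2.966 3.427 -2.106
v 3.289 3.195 -2.145
v 3.686 3.16 -2.106
v 4.03 3.335 -2.001
f 2 1 5
f 2 5 3
f 3 5 6
f 3 6 4
f 5 1 7
f 5 7 6
f 6 7 8
f 6 8 4
f 7 1 9
f 7 9 8
f 8 9 10
f 8 10 4
f 9 1 11
f 9 11 10
f 10 11 12
f 10 12 4
f 11 1 13
f 11 13 12
f 12 13 14
f 12 14 4
f 13 1 15
f 13 15 14
f 14 15 16
f 14 16 4
f 15 1 17
f 15 17 16
f 16 17 18
f 16 18 4
f 17 1 19
f 17 19 18
f 18 19 20
f 18 20 4
f 19 1 2
f 19 2 20
f 20 2 3
f 20 3 4
f 22 21 25
f 22 25 23
f 23 25 26
f 23 26 24
f 25 21 27
f 25 27 26
f 26 27 28
f 26 28 24
f 27 21 29
f 27 29 28
f 28 29 30
f 28 30 24
f 29 21 31
f 29 31 30
f 30 31 32
f 30 32 24
f 31 21 33
f 31 33 32
f 32 33 34
f 32 34 24
f 33 21 35
f 33 35 34
f 34 35 36
f 34 36 24
f 35 21 37
f 35 37 36
f 36 37 38
f 36 38 24
f 37 21 22
f 37 22 38
f 38 22 23
f 38 23 24
f 39 50 44
f 39 44 40
f 39 40 46
f 39 46 49
f 39 49 50
f 40 44 48
f 44 50 43
f 50 49 41
f 49 46 45
f 46 40 47
f 42 48 43
f 42 43 41
f 42 41 45
f 42 45 47
f 42 47 48
f 43 48 44
f 41 43 50
f 45 41 49
f 47 45 46
f 48 47 40
f 52 51 54
f 52 54 53
f 54 51 55
f 54 55 53
f 55 51 56
f 55 56 53
f 56 51 57
f 56 57 53
f 57 51 58
f 57 58 53
f 58 51 59
f 58 59 53
f 59 51 60
f 59 60 53
f 60 51 61
f 60 61 53
f 61 51 62
f 61 62 53
f 62 51 63
f 62 63 53
f 63 51 64
f 63 64 53
f 64 51 65
f 64 65 53
f 65 51 52
f 65 52 53
f 67 66 69
f 67 69 68
f 69 66 70
f 69 70 68
f 70 66 71
f 70 71 68
f 71 66 72
f 71 72 68
f 72 66 73
f 72 73 68
f 73 66 74
f 73 74 68
f 74 66 75
f 74 75 68
f 75 66 76
f 75 76 68
f 76 66 77
f 76 77 68
f 77 66 78
f 77 78 68
f 78 66 67
f 78 67 68

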